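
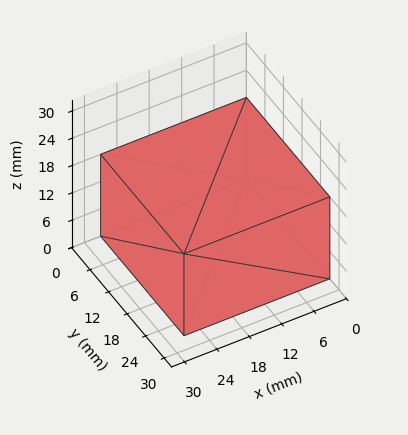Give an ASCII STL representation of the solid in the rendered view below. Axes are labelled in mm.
Reading the render: the shape is a rectangular box, roughly 27 × 27 mm footprint and 18 mm tall (dimensions read to the nearest mm from the axis ticks). For the STL, each face is triangulated and given an outward normal.

solid part
  facet normal 0.0000 0.0000 -1.0000
    outer loop
      vertex 27.00 27.00 0.00
      vertex 27.00 0.00 0.00
      vertex 0.00 0.00 0.00
    endloop
  endfacet
  facet normal 0.0000 0.0000 -1.0000
    outer loop
      vertex 0.00 27.00 0.00
      vertex 27.00 27.00 0.00
      vertex 0.00 0.00 0.00
    endloop
  endfacet
  facet normal 0.0000 0.0000 1.0000
    outer loop
      vertex 0.00 0.00 18.00
      vertex 27.00 0.00 18.00
      vertex 27.00 27.00 18.00
    endloop
  endfacet
  facet normal 0.0000 0.0000 1.0000
    outer loop
      vertex 0.00 0.00 18.00
      vertex 27.00 27.00 18.00
      vertex 0.00 27.00 18.00
    endloop
  endfacet
  facet normal 0.0000 -1.0000 0.0000
    outer loop
      vertex 0.00 0.00 0.00
      vertex 27.00 0.00 0.00
      vertex 27.00 0.00 18.00
    endloop
  endfacet
  facet normal 0.0000 -1.0000 0.0000
    outer loop
      vertex 0.00 0.00 0.00
      vertex 27.00 0.00 18.00
      vertex 0.00 0.00 18.00
    endloop
  endfacet
  facet normal 0.0000 1.0000 0.0000
    outer loop
      vertex 27.00 27.00 18.00
      vertex 27.00 27.00 0.00
      vertex 0.00 27.00 0.00
    endloop
  endfacet
  facet normal 0.0000 1.0000 0.0000
    outer loop
      vertex 0.00 27.00 18.00
      vertex 27.00 27.00 18.00
      vertex 0.00 27.00 0.00
    endloop
  endfacet
  facet normal -1.0000 0.0000 0.0000
    outer loop
      vertex 0.00 27.00 18.00
      vertex 0.00 27.00 0.00
      vertex 0.00 0.00 0.00
    endloop
  endfacet
  facet normal -1.0000 0.0000 0.0000
    outer loop
      vertex 0.00 0.00 18.00
      vertex 0.00 27.00 18.00
      vertex 0.00 0.00 0.00
    endloop
  endfacet
  facet normal 1.0000 0.0000 0.0000
    outer loop
      vertex 27.00 0.00 0.00
      vertex 27.00 27.00 0.00
      vertex 27.00 27.00 18.00
    endloop
  endfacet
  facet normal 1.0000 0.0000 0.0000
    outer loop
      vertex 27.00 0.00 0.00
      vertex 27.00 27.00 18.00
      vertex 27.00 0.00 18.00
    endloop
  endfacet
endsolid part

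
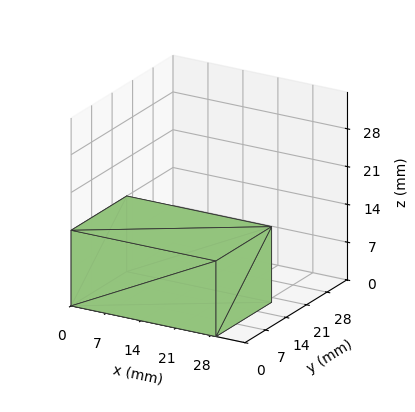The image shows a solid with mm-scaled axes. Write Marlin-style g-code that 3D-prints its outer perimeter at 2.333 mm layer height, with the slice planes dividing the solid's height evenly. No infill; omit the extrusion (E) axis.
Reading the render: the shape is a rectangular box, roughly 29 × 19 mm footprint and 14 mm tall (dimensions read to the nearest mm from the axis ticks). For the g-code, the solid's height is divided into equal slices at the stated Δz and each level perimeter traced with G1 moves after a G0 lift.

; perimeter-only toolpath
G21 ; units = mm
G90 ; absolute positioning
G28 ; home
; layer 1
G0 Z2.333
G0 X0.000 Y0.000
G1 X29.000 Y0.000
G1 X29.000 Y19.000
G1 X0.000 Y19.000
G1 X0.000 Y0.000
; layer 2
G0 Z4.667
G0 X0.000 Y0.000
G1 X29.000 Y0.000
G1 X29.000 Y19.000
G1 X0.000 Y19.000
G1 X0.000 Y0.000
; layer 3
G0 Z7.000
G0 X0.000 Y0.000
G1 X29.000 Y0.000
G1 X29.000 Y19.000
G1 X0.000 Y19.000
G1 X0.000 Y0.000
; layer 4
G0 Z9.333
G0 X0.000 Y0.000
G1 X29.000 Y0.000
G1 X29.000 Y19.000
G1 X0.000 Y19.000
G1 X0.000 Y0.000
; layer 5
G0 Z11.667
G0 X0.000 Y0.000
G1 X29.000 Y0.000
G1 X29.000 Y19.000
G1 X0.000 Y19.000
G1 X0.000 Y0.000
; layer 6
G0 Z14.000
G0 X0.000 Y0.000
G1 X29.000 Y0.000
G1 X29.000 Y19.000
G1 X0.000 Y19.000
G1 X0.000 Y0.000
M2 ; end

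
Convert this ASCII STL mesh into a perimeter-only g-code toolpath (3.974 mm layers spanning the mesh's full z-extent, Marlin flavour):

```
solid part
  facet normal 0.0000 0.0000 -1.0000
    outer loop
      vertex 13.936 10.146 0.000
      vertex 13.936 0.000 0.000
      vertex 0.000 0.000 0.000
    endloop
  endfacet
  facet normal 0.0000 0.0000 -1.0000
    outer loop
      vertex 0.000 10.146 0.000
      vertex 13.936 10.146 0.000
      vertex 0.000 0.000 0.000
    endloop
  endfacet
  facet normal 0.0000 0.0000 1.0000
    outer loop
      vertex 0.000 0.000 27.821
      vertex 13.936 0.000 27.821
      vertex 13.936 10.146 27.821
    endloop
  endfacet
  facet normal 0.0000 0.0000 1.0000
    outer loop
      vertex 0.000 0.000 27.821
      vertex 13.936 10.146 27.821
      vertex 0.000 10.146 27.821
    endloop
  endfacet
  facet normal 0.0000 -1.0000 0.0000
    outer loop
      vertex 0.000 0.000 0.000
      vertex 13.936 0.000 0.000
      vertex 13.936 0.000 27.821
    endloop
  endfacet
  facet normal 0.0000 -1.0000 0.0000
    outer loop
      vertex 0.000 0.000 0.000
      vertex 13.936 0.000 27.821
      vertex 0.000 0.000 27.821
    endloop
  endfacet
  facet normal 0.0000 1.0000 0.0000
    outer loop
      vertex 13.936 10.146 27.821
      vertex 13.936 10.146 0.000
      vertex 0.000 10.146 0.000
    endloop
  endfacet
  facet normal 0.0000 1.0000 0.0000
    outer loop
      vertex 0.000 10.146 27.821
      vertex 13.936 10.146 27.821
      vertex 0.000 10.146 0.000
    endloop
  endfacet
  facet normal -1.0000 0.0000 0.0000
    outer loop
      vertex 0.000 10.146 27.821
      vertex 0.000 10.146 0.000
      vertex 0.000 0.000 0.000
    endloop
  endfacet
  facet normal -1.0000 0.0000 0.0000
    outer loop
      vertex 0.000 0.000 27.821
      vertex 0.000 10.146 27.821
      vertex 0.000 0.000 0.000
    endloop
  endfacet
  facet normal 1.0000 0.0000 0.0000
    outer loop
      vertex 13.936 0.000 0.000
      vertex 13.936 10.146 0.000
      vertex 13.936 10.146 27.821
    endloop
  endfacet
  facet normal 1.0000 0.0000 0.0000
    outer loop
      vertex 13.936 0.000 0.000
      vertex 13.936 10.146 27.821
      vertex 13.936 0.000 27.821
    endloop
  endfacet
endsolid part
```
; perimeter-only toolpath
G21 ; units = mm
G90 ; absolute positioning
G28 ; home
; layer 1
G0 Z3.974
G0 X0.000 Y0.000
G1 X13.936 Y0.000
G1 X13.936 Y10.146
G1 X0.000 Y10.146
G1 X0.000 Y0.000
; layer 2
G0 Z7.949
G0 X0.000 Y0.000
G1 X13.936 Y0.000
G1 X13.936 Y10.146
G1 X0.000 Y10.146
G1 X0.000 Y0.000
; layer 3
G0 Z11.923
G0 X0.000 Y0.000
G1 X13.936 Y0.000
G1 X13.936 Y10.146
G1 X0.000 Y10.146
G1 X0.000 Y0.000
; layer 4
G0 Z15.898
G0 X0.000 Y0.000
G1 X13.936 Y0.000
G1 X13.936 Y10.146
G1 X0.000 Y10.146
G1 X0.000 Y0.000
; layer 5
G0 Z19.872
G0 X0.000 Y0.000
G1 X13.936 Y0.000
G1 X13.936 Y10.146
G1 X0.000 Y10.146
G1 X0.000 Y0.000
; layer 6
G0 Z23.847
G0 X0.000 Y0.000
G1 X13.936 Y0.000
G1 X13.936 Y10.146
G1 X0.000 Y10.146
G1 X0.000 Y0.000
; layer 7
G0 Z27.821
G0 X0.000 Y0.000
G1 X13.936 Y0.000
G1 X13.936 Y10.146
G1 X0.000 Y10.146
G1 X0.000 Y0.000
M2 ; end

The solid is a rectangular box, roughly 13.9 × 10.1 mm footprint and 27.8 mm tall. Slicing at Δz = 3.974 mm — 7 equal slices spanning the solid's height, so layer i sits at z = i·h/7 — gives 7 non-empty perimeters. Each is a 4-segment closed polygon; G0 lifts to the layer z and rapids to the start vertex, then G1 traces the edges.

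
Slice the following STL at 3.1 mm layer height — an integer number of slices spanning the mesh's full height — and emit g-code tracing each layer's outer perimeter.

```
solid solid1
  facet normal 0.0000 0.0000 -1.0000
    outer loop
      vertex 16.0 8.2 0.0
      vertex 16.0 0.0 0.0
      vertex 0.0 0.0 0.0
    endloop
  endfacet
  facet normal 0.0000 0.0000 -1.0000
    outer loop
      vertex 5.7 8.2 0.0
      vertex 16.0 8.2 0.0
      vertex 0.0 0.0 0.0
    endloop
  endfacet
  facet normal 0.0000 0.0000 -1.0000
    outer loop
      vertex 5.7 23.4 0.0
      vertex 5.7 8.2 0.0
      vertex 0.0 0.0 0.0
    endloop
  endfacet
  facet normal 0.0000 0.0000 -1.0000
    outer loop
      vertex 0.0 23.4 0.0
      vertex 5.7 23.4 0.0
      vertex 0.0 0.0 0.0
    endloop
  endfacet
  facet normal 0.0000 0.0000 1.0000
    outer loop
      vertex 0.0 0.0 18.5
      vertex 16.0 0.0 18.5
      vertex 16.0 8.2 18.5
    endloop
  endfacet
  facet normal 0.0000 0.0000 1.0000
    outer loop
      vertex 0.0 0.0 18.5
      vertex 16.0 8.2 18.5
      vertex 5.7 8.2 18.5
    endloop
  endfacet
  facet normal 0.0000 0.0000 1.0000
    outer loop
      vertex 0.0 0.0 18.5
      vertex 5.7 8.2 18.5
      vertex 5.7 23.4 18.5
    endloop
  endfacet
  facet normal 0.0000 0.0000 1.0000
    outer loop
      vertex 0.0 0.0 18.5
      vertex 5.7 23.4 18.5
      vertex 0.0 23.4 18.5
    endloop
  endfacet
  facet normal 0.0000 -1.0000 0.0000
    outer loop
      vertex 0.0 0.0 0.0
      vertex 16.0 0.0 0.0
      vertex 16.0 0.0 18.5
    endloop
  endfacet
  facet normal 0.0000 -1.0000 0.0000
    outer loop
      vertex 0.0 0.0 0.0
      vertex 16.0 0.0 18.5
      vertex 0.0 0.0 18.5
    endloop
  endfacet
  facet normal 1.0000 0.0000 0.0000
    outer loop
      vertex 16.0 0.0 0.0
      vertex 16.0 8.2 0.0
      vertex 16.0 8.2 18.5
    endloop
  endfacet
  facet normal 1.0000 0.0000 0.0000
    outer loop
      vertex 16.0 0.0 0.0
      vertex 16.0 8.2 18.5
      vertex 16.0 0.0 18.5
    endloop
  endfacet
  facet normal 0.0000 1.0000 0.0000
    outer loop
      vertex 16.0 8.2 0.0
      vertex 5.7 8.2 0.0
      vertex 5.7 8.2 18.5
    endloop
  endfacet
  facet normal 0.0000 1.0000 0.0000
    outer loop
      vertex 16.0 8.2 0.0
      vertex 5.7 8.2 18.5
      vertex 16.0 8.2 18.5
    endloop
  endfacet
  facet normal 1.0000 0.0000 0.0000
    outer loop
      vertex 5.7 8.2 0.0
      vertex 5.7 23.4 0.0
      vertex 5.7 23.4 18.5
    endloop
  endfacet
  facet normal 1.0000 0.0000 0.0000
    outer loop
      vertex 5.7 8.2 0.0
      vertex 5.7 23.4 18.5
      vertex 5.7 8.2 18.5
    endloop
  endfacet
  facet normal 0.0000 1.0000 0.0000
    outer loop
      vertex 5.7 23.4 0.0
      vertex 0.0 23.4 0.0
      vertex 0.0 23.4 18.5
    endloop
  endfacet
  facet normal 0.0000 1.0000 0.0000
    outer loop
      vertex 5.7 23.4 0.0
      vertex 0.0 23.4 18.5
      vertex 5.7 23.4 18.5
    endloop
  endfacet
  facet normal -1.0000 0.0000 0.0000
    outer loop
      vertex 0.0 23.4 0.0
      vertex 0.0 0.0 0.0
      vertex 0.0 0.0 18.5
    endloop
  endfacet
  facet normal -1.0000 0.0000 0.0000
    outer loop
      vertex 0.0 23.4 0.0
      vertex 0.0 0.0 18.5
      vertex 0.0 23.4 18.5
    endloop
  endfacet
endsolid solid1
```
; perimeter-only toolpath
G21 ; units = mm
G90 ; absolute positioning
G28 ; home
; layer 1
G0 Z3.1
G0 X0.0 Y0.0
G1 X16.0 Y0.0
G1 X16.0 Y8.2
G1 X5.7 Y8.2
G1 X5.7 Y23.4
G1 X0.0 Y23.4
G1 X0.0 Y0.0
; layer 2
G0 Z6.2
G0 X0.0 Y0.0
G1 X16.0 Y0.0
G1 X16.0 Y8.2
G1 X5.7 Y8.2
G1 X5.7 Y23.4
G1 X0.0 Y23.4
G1 X0.0 Y0.0
; layer 3
G0 Z9.2
G0 X0.0 Y0.0
G1 X16.0 Y0.0
G1 X16.0 Y8.2
G1 X5.7 Y8.2
G1 X5.7 Y23.4
G1 X0.0 Y23.4
G1 X0.0 Y0.0
; layer 4
G0 Z12.3
G0 X0.0 Y0.0
G1 X16.0 Y0.0
G1 X16.0 Y8.2
G1 X5.7 Y8.2
G1 X5.7 Y23.4
G1 X0.0 Y23.4
G1 X0.0 Y0.0
; layer 5
G0 Z15.4
G0 X0.0 Y0.0
G1 X16.0 Y0.0
G1 X16.0 Y8.2
G1 X5.7 Y8.2
G1 X5.7 Y23.4
G1 X0.0 Y23.4
G1 X0.0 Y0.0
; layer 6
G0 Z18.5
G0 X0.0 Y0.0
G1 X16.0 Y0.0
G1 X16.0 Y8.2
G1 X5.7 Y8.2
G1 X5.7 Y23.4
G1 X0.0 Y23.4
G1 X0.0 Y0.0
M2 ; end

The solid is an L-shaped prism: outer 16 × 23.4 mm, arm thicknesses ≈ 8.2 mm (horizontal) and 5.7 mm (vertical), extruded 18.5 mm in z. Slicing at Δz = 3.1 mm — 6 equal slices spanning the solid's height, so layer i sits at z = i·h/6 — gives 6 non-empty perimeters. Each is a 6-segment closed polygon; G0 lifts to the layer z and rapids to the start vertex, then G1 traces the edges.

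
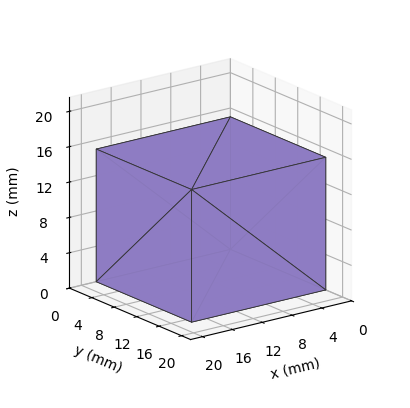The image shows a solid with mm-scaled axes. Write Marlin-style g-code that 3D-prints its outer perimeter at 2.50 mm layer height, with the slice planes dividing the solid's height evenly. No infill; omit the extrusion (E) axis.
Reading the render: the shape is a rectangular box, roughly 18 × 17 mm footprint and 15 mm tall (dimensions read to the nearest mm from the axis ticks). For the g-code, the solid's height is divided into equal slices at the stated Δz and each level perimeter traced with G1 moves after a G0 lift.

; perimeter-only toolpath
G21 ; units = mm
G90 ; absolute positioning
G28 ; home
; layer 1
G0 Z2.50
G0 X0.00 Y0.00
G1 X18.00 Y0.00
G1 X18.00 Y17.00
G1 X0.00 Y17.00
G1 X0.00 Y0.00
; layer 2
G0 Z5.00
G0 X0.00 Y0.00
G1 X18.00 Y0.00
G1 X18.00 Y17.00
G1 X0.00 Y17.00
G1 X0.00 Y0.00
; layer 3
G0 Z7.50
G0 X0.00 Y0.00
G1 X18.00 Y0.00
G1 X18.00 Y17.00
G1 X0.00 Y17.00
G1 X0.00 Y0.00
; layer 4
G0 Z10.00
G0 X0.00 Y0.00
G1 X18.00 Y0.00
G1 X18.00 Y17.00
G1 X0.00 Y17.00
G1 X0.00 Y0.00
; layer 5
G0 Z12.50
G0 X0.00 Y0.00
G1 X18.00 Y0.00
G1 X18.00 Y17.00
G1 X0.00 Y17.00
G1 X0.00 Y0.00
; layer 6
G0 Z15.00
G0 X0.00 Y0.00
G1 X18.00 Y0.00
G1 X18.00 Y17.00
G1 X0.00 Y17.00
G1 X0.00 Y0.00
M2 ; end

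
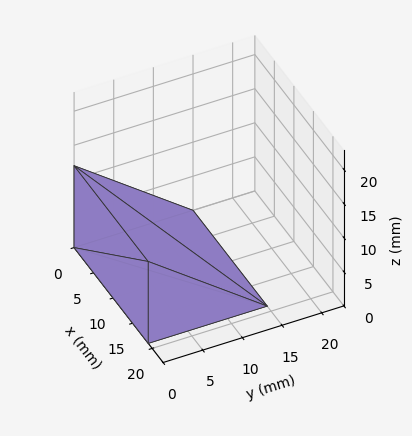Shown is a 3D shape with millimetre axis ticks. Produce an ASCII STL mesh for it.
Reading the render: the shape is a wedge (ramp): 19 × 15 mm base, rising to 12 mm along the y=0 edge and sloping linearly to z=0 at y=15 (dimensions read to the nearest mm from the axis ticks). For the STL, each face is triangulated and given an outward normal.

solid part
  facet normal 0.0000 0.0000 -1.0000
    outer loop
      vertex 19.000 15.000 0.000
      vertex 19.000 0.000 0.000
      vertex 0.000 0.000 0.000
    endloop
  endfacet
  facet normal 0.0000 0.0000 -1.0000
    outer loop
      vertex 0.000 15.000 0.000
      vertex 19.000 15.000 0.000
      vertex 0.000 0.000 0.000
    endloop
  endfacet
  facet normal 0.0000 -1.0000 0.0000
    outer loop
      vertex 0.000 0.000 0.000
      vertex 19.000 0.000 0.000
      vertex 19.000 0.000 12.000
    endloop
  endfacet
  facet normal 0.0000 -1.0000 0.0000
    outer loop
      vertex 0.000 0.000 0.000
      vertex 19.000 0.000 12.000
      vertex 0.000 0.000 12.000
    endloop
  endfacet
  facet normal 0.0000 0.6247 0.7809
    outer loop
      vertex 0.000 0.000 12.000
      vertex 19.000 0.000 12.000
      vertex 19.000 15.000 0.000
    endloop
  endfacet
  facet normal 0.0000 0.6247 0.7809
    outer loop
      vertex 0.000 0.000 12.000
      vertex 19.000 15.000 0.000
      vertex 0.000 15.000 0.000
    endloop
  endfacet
  facet normal -1.0000 0.0000 0.0000
    outer loop
      vertex 0.000 0.000 12.000
      vertex 0.000 15.000 0.000
      vertex 0.000 0.000 0.000
    endloop
  endfacet
  facet normal 1.0000 0.0000 0.0000
    outer loop
      vertex 19.000 0.000 0.000
      vertex 19.000 15.000 0.000
      vertex 19.000 0.000 12.000
    endloop
  endfacet
endsolid part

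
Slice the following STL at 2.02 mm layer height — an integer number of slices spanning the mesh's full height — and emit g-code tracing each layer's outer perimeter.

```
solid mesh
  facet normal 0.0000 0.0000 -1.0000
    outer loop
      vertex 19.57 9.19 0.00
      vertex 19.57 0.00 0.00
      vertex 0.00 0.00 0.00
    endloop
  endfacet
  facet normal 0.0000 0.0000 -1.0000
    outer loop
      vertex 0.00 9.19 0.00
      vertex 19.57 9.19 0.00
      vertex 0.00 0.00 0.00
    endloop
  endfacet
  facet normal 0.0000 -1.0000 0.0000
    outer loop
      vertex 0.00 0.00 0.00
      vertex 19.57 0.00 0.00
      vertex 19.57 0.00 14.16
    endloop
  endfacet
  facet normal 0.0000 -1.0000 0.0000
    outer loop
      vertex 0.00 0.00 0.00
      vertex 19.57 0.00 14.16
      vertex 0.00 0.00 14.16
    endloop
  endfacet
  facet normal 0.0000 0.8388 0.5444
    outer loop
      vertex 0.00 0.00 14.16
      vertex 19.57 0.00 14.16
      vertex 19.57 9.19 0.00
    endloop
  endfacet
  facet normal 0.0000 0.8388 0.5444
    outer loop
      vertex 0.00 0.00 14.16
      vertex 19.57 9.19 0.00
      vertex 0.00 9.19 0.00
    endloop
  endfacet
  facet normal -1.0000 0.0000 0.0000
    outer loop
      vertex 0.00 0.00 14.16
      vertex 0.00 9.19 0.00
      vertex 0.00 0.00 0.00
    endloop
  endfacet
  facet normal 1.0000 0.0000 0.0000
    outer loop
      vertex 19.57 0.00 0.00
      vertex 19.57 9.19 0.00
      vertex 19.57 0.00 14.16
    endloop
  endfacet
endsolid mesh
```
; perimeter-only toolpath
G21 ; units = mm
G90 ; absolute positioning
G28 ; home
; layer 1
G0 Z2.02
G0 X0.00 Y0.00
G1 X19.57 Y0.00
G1 X19.57 Y7.88
G1 X0.00 Y7.88
G1 X0.00 Y0.00
; layer 2
G0 Z4.05
G0 X0.00 Y0.00
G1 X19.57 Y0.00
G1 X19.57 Y6.56
G1 X0.00 Y6.56
G1 X0.00 Y0.00
; layer 3
G0 Z6.07
G0 X0.00 Y0.00
G1 X19.57 Y0.00
G1 X19.57 Y5.25
G1 X0.00 Y5.25
G1 X0.00 Y0.00
; layer 4
G0 Z8.09
G0 X0.00 Y0.00
G1 X19.57 Y0.00
G1 X19.57 Y3.94
G1 X0.00 Y3.94
G1 X0.00 Y0.00
; layer 5
G0 Z10.11
G0 X0.00 Y0.00
G1 X19.57 Y0.00
G1 X19.57 Y2.63
G1 X0.00 Y2.63
G1 X0.00 Y0.00
; layer 6
G0 Z12.14
G0 X0.00 Y0.00
G1 X19.57 Y0.00
G1 X19.57 Y1.31
G1 X0.00 Y1.31
G1 X0.00 Y0.00
M2 ; end

The solid is a wedge (ramp): 19.6 × 9.19 mm base, rising to 14.2 mm along the y=0 edge and sloping linearly to z=0 at y=9.19. Slicing at Δz = 2.02 mm — 7 equal slices spanning the solid's height, so layer i sits at z = i·h/7 — gives 6 non-empty perimeters. Each is a 4-segment closed polygon; G0 lifts to the layer z and rapids to the start vertex, then G1 traces the edges. The cross-section shrinks linearly with z (the slice at the apex is degenerate and omitted).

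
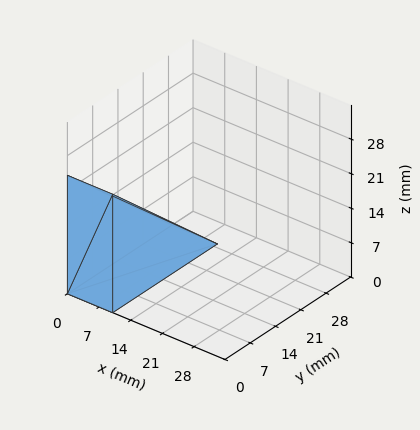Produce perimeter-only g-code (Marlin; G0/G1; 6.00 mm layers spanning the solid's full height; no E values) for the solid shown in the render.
Reading the render: the shape is a wedge (ramp): 10 × 29 mm base, rising to 24 mm along the y=0 edge and sloping linearly to z=0 at y=29 (dimensions read to the nearest mm from the axis ticks). For the g-code, the solid's height is divided into equal slices at the stated Δz and each level perimeter traced with G1 moves after a G0 lift.

; perimeter-only toolpath
G21 ; units = mm
G90 ; absolute positioning
G28 ; home
; layer 1
G0 Z6.00
G0 X0.00 Y0.00
G1 X10.00 Y0.00
G1 X10.00 Y21.75
G1 X0.00 Y21.75
G1 X0.00 Y0.00
; layer 2
G0 Z12.00
G0 X0.00 Y0.00
G1 X10.00 Y0.00
G1 X10.00 Y14.50
G1 X0.00 Y14.50
G1 X0.00 Y0.00
; layer 3
G0 Z18.00
G0 X0.00 Y0.00
G1 X10.00 Y0.00
G1 X10.00 Y7.25
G1 X0.00 Y7.25
G1 X0.00 Y0.00
M2 ; end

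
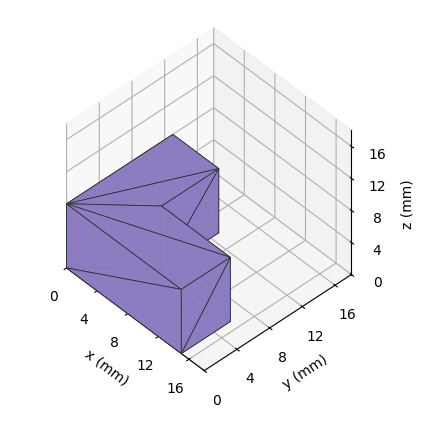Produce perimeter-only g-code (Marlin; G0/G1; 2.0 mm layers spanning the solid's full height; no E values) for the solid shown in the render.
Reading the render: the shape is an L-shaped prism: outer 15 × 13 mm, arm thicknesses ≈ 6 mm (horizontal) and 6 mm (vertical), extruded 8 mm in z (dimensions read to the nearest mm from the axis ticks). For the g-code, the solid's height is divided into equal slices at the stated Δz and each level perimeter traced with G1 moves after a G0 lift.

; perimeter-only toolpath
G21 ; units = mm
G90 ; absolute positioning
G28 ; home
; layer 1
G0 Z2.0
G0 X0.0 Y0.0
G1 X15.0 Y0.0
G1 X15.0 Y6.0
G1 X6.0 Y6.0
G1 X6.0 Y13.0
G1 X0.0 Y13.0
G1 X0.0 Y0.0
; layer 2
G0 Z4.0
G0 X0.0 Y0.0
G1 X15.0 Y0.0
G1 X15.0 Y6.0
G1 X6.0 Y6.0
G1 X6.0 Y13.0
G1 X0.0 Y13.0
G1 X0.0 Y0.0
; layer 3
G0 Z6.0
G0 X0.0 Y0.0
G1 X15.0 Y0.0
G1 X15.0 Y6.0
G1 X6.0 Y6.0
G1 X6.0 Y13.0
G1 X0.0 Y13.0
G1 X0.0 Y0.0
; layer 4
G0 Z8.0
G0 X0.0 Y0.0
G1 X15.0 Y0.0
G1 X15.0 Y6.0
G1 X6.0 Y6.0
G1 X6.0 Y13.0
G1 X0.0 Y13.0
G1 X0.0 Y0.0
M2 ; end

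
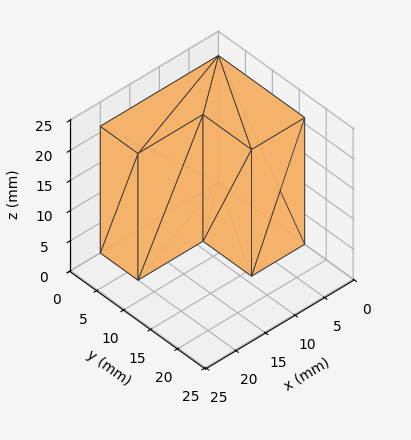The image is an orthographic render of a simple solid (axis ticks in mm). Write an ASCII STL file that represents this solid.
Reading the render: the shape is an L-shaped prism: outer 20 × 16 mm, arm thicknesses ≈ 7 mm (horizontal) and 9 mm (vertical), extruded 21 mm in z (dimensions read to the nearest mm from the axis ticks). For the STL, each face is triangulated and given an outward normal.

solid part
  facet normal 0.0000 0.0000 -1.0000
    outer loop
      vertex 20.000 7.000 0.000
      vertex 20.000 0.000 0.000
      vertex 0.000 0.000 0.000
    endloop
  endfacet
  facet normal 0.0000 0.0000 -1.0000
    outer loop
      vertex 9.000 7.000 0.000
      vertex 20.000 7.000 0.000
      vertex 0.000 0.000 0.000
    endloop
  endfacet
  facet normal 0.0000 0.0000 -1.0000
    outer loop
      vertex 9.000 16.000 0.000
      vertex 9.000 7.000 0.000
      vertex 0.000 0.000 0.000
    endloop
  endfacet
  facet normal 0.0000 0.0000 -1.0000
    outer loop
      vertex 0.000 16.000 0.000
      vertex 9.000 16.000 0.000
      vertex 0.000 0.000 0.000
    endloop
  endfacet
  facet normal 0.0000 0.0000 1.0000
    outer loop
      vertex 0.000 0.000 21.000
      vertex 20.000 0.000 21.000
      vertex 20.000 7.000 21.000
    endloop
  endfacet
  facet normal 0.0000 0.0000 1.0000
    outer loop
      vertex 0.000 0.000 21.000
      vertex 20.000 7.000 21.000
      vertex 9.000 7.000 21.000
    endloop
  endfacet
  facet normal 0.0000 0.0000 1.0000
    outer loop
      vertex 0.000 0.000 21.000
      vertex 9.000 7.000 21.000
      vertex 9.000 16.000 21.000
    endloop
  endfacet
  facet normal 0.0000 0.0000 1.0000
    outer loop
      vertex 0.000 0.000 21.000
      vertex 9.000 16.000 21.000
      vertex 0.000 16.000 21.000
    endloop
  endfacet
  facet normal 0.0000 -1.0000 0.0000
    outer loop
      vertex 0.000 0.000 0.000
      vertex 20.000 0.000 0.000
      vertex 20.000 0.000 21.000
    endloop
  endfacet
  facet normal 0.0000 -1.0000 0.0000
    outer loop
      vertex 0.000 0.000 0.000
      vertex 20.000 0.000 21.000
      vertex 0.000 0.000 21.000
    endloop
  endfacet
  facet normal 1.0000 0.0000 0.0000
    outer loop
      vertex 20.000 0.000 0.000
      vertex 20.000 7.000 0.000
      vertex 20.000 7.000 21.000
    endloop
  endfacet
  facet normal 1.0000 0.0000 0.0000
    outer loop
      vertex 20.000 0.000 0.000
      vertex 20.000 7.000 21.000
      vertex 20.000 0.000 21.000
    endloop
  endfacet
  facet normal 0.0000 1.0000 0.0000
    outer loop
      vertex 20.000 7.000 0.000
      vertex 9.000 7.000 0.000
      vertex 9.000 7.000 21.000
    endloop
  endfacet
  facet normal 0.0000 1.0000 0.0000
    outer loop
      vertex 20.000 7.000 0.000
      vertex 9.000 7.000 21.000
      vertex 20.000 7.000 21.000
    endloop
  endfacet
  facet normal 1.0000 0.0000 0.0000
    outer loop
      vertex 9.000 7.000 0.000
      vertex 9.000 16.000 0.000
      vertex 9.000 16.000 21.000
    endloop
  endfacet
  facet normal 1.0000 0.0000 0.0000
    outer loop
      vertex 9.000 7.000 0.000
      vertex 9.000 16.000 21.000
      vertex 9.000 7.000 21.000
    endloop
  endfacet
  facet normal 0.0000 1.0000 0.0000
    outer loop
      vertex 9.000 16.000 0.000
      vertex 0.000 16.000 0.000
      vertex 0.000 16.000 21.000
    endloop
  endfacet
  facet normal 0.0000 1.0000 0.0000
    outer loop
      vertex 9.000 16.000 0.000
      vertex 0.000 16.000 21.000
      vertex 9.000 16.000 21.000
    endloop
  endfacet
  facet normal -1.0000 0.0000 0.0000
    outer loop
      vertex 0.000 16.000 0.000
      vertex 0.000 0.000 0.000
      vertex 0.000 0.000 21.000
    endloop
  endfacet
  facet normal -1.0000 0.0000 0.0000
    outer loop
      vertex 0.000 16.000 0.000
      vertex 0.000 0.000 21.000
      vertex 0.000 16.000 21.000
    endloop
  endfacet
endsolid part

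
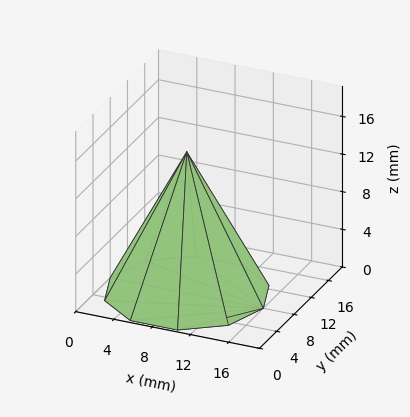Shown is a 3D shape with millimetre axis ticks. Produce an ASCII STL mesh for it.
Reading the render: the shape is a regular 10-sided pyramid, base circumscribed radius ≈ 8 mm, apex at z ≈ 15 mm (dimensions read to the nearest mm from the axis ticks). For the STL, each face is triangulated and given an outward normal.

solid part
  facet normal 0.0000 0.0000 -1.0000
    outer loop
      vertex 10.47 15.61 0.00
      vertex 14.47 12.70 0.00
      vertex 16.00 8.00 0.00
    endloop
  endfacet
  facet normal 0.0000 0.0000 -1.0000
    outer loop
      vertex 5.53 15.61 0.00
      vertex 10.47 15.61 0.00
      vertex 16.00 8.00 0.00
    endloop
  endfacet
  facet normal 0.0000 0.0000 -1.0000
    outer loop
      vertex 1.53 12.70 0.00
      vertex 5.53 15.61 0.00
      vertex 16.00 8.00 0.00
    endloop
  endfacet
  facet normal 0.0000 0.0000 -1.0000
    outer loop
      vertex 0.00 8.00 0.00
      vertex 1.53 12.70 0.00
      vertex 16.00 8.00 0.00
    endloop
  endfacet
  facet normal 0.0000 0.0000 -1.0000
    outer loop
      vertex 1.53 3.30 0.00
      vertex 0.00 8.00 0.00
      vertex 16.00 8.00 0.00
    endloop
  endfacet
  facet normal 0.0000 0.0000 -1.0000
    outer loop
      vertex 5.53 0.39 0.00
      vertex 1.53 3.30 0.00
      vertex 16.00 8.00 0.00
    endloop
  endfacet
  facet normal 0.0000 0.0000 -1.0000
    outer loop
      vertex 10.47 0.39 0.00
      vertex 5.53 0.39 0.00
      vertex 16.00 8.00 0.00
    endloop
  endfacet
  facet normal 0.0000 0.0000 -1.0000
    outer loop
      vertex 14.47 3.30 0.00
      vertex 10.47 0.39 0.00
      vertex 16.00 8.00 0.00
    endloop
  endfacet
  facet normal 0.8481 0.2761 0.4523
    outer loop
      vertex 16.00 8.00 0.00
      vertex 14.47 12.70 0.00
      vertex 8.00 8.00 15.00
    endloop
  endfacet
  facet normal 0.5247 0.7212 0.4523
    outer loop
      vertex 14.47 12.70 0.00
      vertex 10.47 15.61 0.00
      vertex 8.00 8.00 15.00
    endloop
  endfacet
  facet normal 0.0000 0.8918 0.4524
    outer loop
      vertex 10.47 15.61 0.00
      vertex 5.53 15.61 0.00
      vertex 8.00 8.00 15.00
    endloop
  endfacet
  facet normal -0.5247 0.7212 0.4523
    outer loop
      vertex 5.53 15.61 0.00
      vertex 1.53 12.70 0.00
      vertex 8.00 8.00 15.00
    endloop
  endfacet
  facet normal -0.8481 0.2761 0.4523
    outer loop
      vertex 1.53 12.70 0.00
      vertex 0.00 8.00 0.00
      vertex 8.00 8.00 15.00
    endloop
  endfacet
  facet normal -0.8481 -0.2761 0.4523
    outer loop
      vertex 0.00 8.00 0.00
      vertex 1.53 3.30 0.00
      vertex 8.00 8.00 15.00
    endloop
  endfacet
  facet normal -0.5247 -0.7212 0.4523
    outer loop
      vertex 1.53 3.30 0.00
      vertex 5.53 0.39 0.00
      vertex 8.00 8.00 15.00
    endloop
  endfacet
  facet normal 0.0000 -0.8918 0.4524
    outer loop
      vertex 5.53 0.39 0.00
      vertex 10.47 0.39 0.00
      vertex 8.00 8.00 15.00
    endloop
  endfacet
  facet normal 0.5247 -0.7212 0.4523
    outer loop
      vertex 10.47 0.39 0.00
      vertex 14.47 3.30 0.00
      vertex 8.00 8.00 15.00
    endloop
  endfacet
  facet normal 0.8481 -0.2761 0.4523
    outer loop
      vertex 14.47 3.30 0.00
      vertex 16.00 8.00 0.00
      vertex 8.00 8.00 15.00
    endloop
  endfacet
endsolid part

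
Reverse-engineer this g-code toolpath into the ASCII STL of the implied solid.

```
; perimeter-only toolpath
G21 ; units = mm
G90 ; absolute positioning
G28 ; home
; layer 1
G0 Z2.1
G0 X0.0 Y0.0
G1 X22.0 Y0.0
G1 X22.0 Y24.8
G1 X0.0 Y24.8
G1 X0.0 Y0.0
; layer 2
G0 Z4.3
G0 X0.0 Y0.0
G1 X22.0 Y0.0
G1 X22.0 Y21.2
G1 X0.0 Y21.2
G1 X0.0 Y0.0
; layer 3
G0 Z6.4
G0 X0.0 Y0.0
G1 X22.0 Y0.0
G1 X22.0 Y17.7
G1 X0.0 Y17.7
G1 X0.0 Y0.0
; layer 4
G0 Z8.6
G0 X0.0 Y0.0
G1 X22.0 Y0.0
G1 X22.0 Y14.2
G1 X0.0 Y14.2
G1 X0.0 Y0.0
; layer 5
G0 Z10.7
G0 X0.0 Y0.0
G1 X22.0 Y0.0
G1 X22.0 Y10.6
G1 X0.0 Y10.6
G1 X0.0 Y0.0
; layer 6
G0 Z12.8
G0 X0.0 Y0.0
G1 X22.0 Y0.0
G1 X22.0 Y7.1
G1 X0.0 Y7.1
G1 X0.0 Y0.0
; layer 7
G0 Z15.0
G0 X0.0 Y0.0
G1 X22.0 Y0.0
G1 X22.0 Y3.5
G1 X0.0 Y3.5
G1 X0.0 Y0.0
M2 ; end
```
solid part
  facet normal 0.0000 0.0000 -1.0000
    outer loop
      vertex 22.0 28.3 0.0
      vertex 22.0 0.0 0.0
      vertex 0.0 0.0 0.0
    endloop
  endfacet
  facet normal 0.0000 0.0000 -1.0000
    outer loop
      vertex 0.0 28.3 0.0
      vertex 22.0 28.3 0.0
      vertex 0.0 0.0 0.0
    endloop
  endfacet
  facet normal 0.0000 -1.0000 0.0000
    outer loop
      vertex 0.0 0.0 0.0
      vertex 22.0 0.0 0.0
      vertex 22.0 0.0 17.1
    endloop
  endfacet
  facet normal 0.0000 -1.0000 0.0000
    outer loop
      vertex 0.0 0.0 0.0
      vertex 22.0 0.0 17.1
      vertex 0.0 0.0 17.1
    endloop
  endfacet
  facet normal 0.0000 0.5172 0.8559
    outer loop
      vertex 0.0 0.0 17.1
      vertex 22.0 0.0 17.1
      vertex 22.0 28.3 0.0
    endloop
  endfacet
  facet normal 0.0000 0.5172 0.8559
    outer loop
      vertex 0.0 0.0 17.1
      vertex 22.0 28.3 0.0
      vertex 0.0 28.3 0.0
    endloop
  endfacet
  facet normal -1.0000 0.0000 0.0000
    outer loop
      vertex 0.0 0.0 17.1
      vertex 0.0 28.3 0.0
      vertex 0.0 0.0 0.0
    endloop
  endfacet
  facet normal 1.0000 0.0000 0.0000
    outer loop
      vertex 22.0 0.0 0.0
      vertex 22.0 28.3 0.0
      vertex 22.0 0.0 17.1
    endloop
  endfacet
endsolid part

The G0 Z moves step by Δz≈2.1 mm. The G1 loops shrink linearly with z, so the solid tapers from its base footprint up to z≈17.1. Closing with a flat bottom cap and the tapered top and triangulating gives 8 facets — a wedge (ramp): 22 × 28.3 mm base, rising to 17.1 mm along the y=0 edge and sloping linearly to z=0 at y=28.3.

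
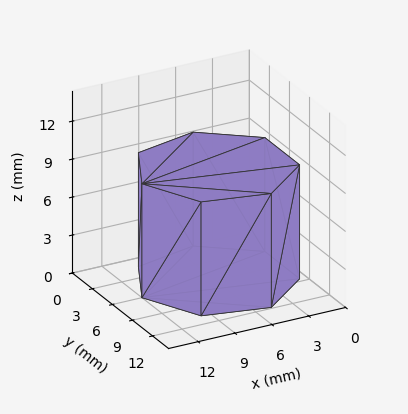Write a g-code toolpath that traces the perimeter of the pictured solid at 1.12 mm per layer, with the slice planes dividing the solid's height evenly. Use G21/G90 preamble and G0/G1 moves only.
Reading the render: the shape is a regular 7-sided prism (a cylinder approximated with 7 flat sides), circumscribed radius ≈ 6 mm, height ≈ 9 mm (dimensions read to the nearest mm from the axis ticks). For the g-code, the solid's height is divided into equal slices at the stated Δz and each level perimeter traced with G1 moves after a G0 lift.

; perimeter-only toolpath
G21 ; units = mm
G90 ; absolute positioning
G28 ; home
; layer 1
G0 Z1.12
G0 X12.00 Y6.00
G1 X9.74 Y10.69
G1 X4.66 Y11.85
G1 X0.59 Y8.60
G1 X0.59 Y3.40
G1 X4.66 Y0.15
G1 X9.74 Y1.31
G1 X12.00 Y6.00
; layer 2
G0 Z2.25
G0 X12.00 Y6.00
G1 X9.74 Y10.69
G1 X4.66 Y11.85
G1 X0.59 Y8.60
G1 X0.59 Y3.40
G1 X4.66 Y0.15
G1 X9.74 Y1.31
G1 X12.00 Y6.00
; layer 3
G0 Z3.38
G0 X12.00 Y6.00
G1 X9.74 Y10.69
G1 X4.66 Y11.85
G1 X0.59 Y8.60
G1 X0.59 Y3.40
G1 X4.66 Y0.15
G1 X9.74 Y1.31
G1 X12.00 Y6.00
; layer 4
G0 Z4.50
G0 X12.00 Y6.00
G1 X9.74 Y10.69
G1 X4.66 Y11.85
G1 X0.59 Y8.60
G1 X0.59 Y3.40
G1 X4.66 Y0.15
G1 X9.74 Y1.31
G1 X12.00 Y6.00
; layer 5
G0 Z5.62
G0 X12.00 Y6.00
G1 X9.74 Y10.69
G1 X4.66 Y11.85
G1 X0.59 Y8.60
G1 X0.59 Y3.40
G1 X4.66 Y0.15
G1 X9.74 Y1.31
G1 X12.00 Y6.00
; layer 6
G0 Z6.75
G0 X12.00 Y6.00
G1 X9.74 Y10.69
G1 X4.66 Y11.85
G1 X0.59 Y8.60
G1 X0.59 Y3.40
G1 X4.66 Y0.15
G1 X9.74 Y1.31
G1 X12.00 Y6.00
; layer 7
G0 Z7.88
G0 X12.00 Y6.00
G1 X9.74 Y10.69
G1 X4.66 Y11.85
G1 X0.59 Y8.60
G1 X0.59 Y3.40
G1 X4.66 Y0.15
G1 X9.74 Y1.31
G1 X12.00 Y6.00
; layer 8
G0 Z9.00
G0 X12.00 Y6.00
G1 X9.74 Y10.69
G1 X4.66 Y11.85
G1 X0.59 Y8.60
G1 X0.59 Y3.40
G1 X4.66 Y0.15
G1 X9.74 Y1.31
G1 X12.00 Y6.00
M2 ; end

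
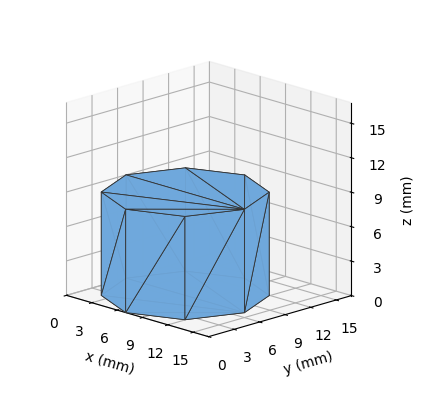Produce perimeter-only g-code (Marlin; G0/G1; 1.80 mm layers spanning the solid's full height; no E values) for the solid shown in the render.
Reading the render: the shape is a regular 8-sided prism (a cylinder approximated with 8 flat sides), circumscribed radius ≈ 7 mm, height ≈ 9 mm (dimensions read to the nearest mm from the axis ticks). For the g-code, the solid's height is divided into equal slices at the stated Δz and each level perimeter traced with G1 moves after a G0 lift.

; perimeter-only toolpath
G21 ; units = mm
G90 ; absolute positioning
G28 ; home
; layer 1
G0 Z1.80
G0 X14.00 Y7.00
G1 X11.95 Y11.95
G1 X7.00 Y14.00
G1 X2.05 Y11.95
G1 X0.00 Y7.00
G1 X2.05 Y2.05
G1 X7.00 Y0.00
G1 X11.95 Y2.05
G1 X14.00 Y7.00
; layer 2
G0 Z3.60
G0 X14.00 Y7.00
G1 X11.95 Y11.95
G1 X7.00 Y14.00
G1 X2.05 Y11.95
G1 X0.00 Y7.00
G1 X2.05 Y2.05
G1 X7.00 Y0.00
G1 X11.95 Y2.05
G1 X14.00 Y7.00
; layer 3
G0 Z5.40
G0 X14.00 Y7.00
G1 X11.95 Y11.95
G1 X7.00 Y14.00
G1 X2.05 Y11.95
G1 X0.00 Y7.00
G1 X2.05 Y2.05
G1 X7.00 Y0.00
G1 X11.95 Y2.05
G1 X14.00 Y7.00
; layer 4
G0 Z7.20
G0 X14.00 Y7.00
G1 X11.95 Y11.95
G1 X7.00 Y14.00
G1 X2.05 Y11.95
G1 X0.00 Y7.00
G1 X2.05 Y2.05
G1 X7.00 Y0.00
G1 X11.95 Y2.05
G1 X14.00 Y7.00
; layer 5
G0 Z9.00
G0 X14.00 Y7.00
G1 X11.95 Y11.95
G1 X7.00 Y14.00
G1 X2.05 Y11.95
G1 X0.00 Y7.00
G1 X2.05 Y2.05
G1 X7.00 Y0.00
G1 X11.95 Y2.05
G1 X14.00 Y7.00
M2 ; end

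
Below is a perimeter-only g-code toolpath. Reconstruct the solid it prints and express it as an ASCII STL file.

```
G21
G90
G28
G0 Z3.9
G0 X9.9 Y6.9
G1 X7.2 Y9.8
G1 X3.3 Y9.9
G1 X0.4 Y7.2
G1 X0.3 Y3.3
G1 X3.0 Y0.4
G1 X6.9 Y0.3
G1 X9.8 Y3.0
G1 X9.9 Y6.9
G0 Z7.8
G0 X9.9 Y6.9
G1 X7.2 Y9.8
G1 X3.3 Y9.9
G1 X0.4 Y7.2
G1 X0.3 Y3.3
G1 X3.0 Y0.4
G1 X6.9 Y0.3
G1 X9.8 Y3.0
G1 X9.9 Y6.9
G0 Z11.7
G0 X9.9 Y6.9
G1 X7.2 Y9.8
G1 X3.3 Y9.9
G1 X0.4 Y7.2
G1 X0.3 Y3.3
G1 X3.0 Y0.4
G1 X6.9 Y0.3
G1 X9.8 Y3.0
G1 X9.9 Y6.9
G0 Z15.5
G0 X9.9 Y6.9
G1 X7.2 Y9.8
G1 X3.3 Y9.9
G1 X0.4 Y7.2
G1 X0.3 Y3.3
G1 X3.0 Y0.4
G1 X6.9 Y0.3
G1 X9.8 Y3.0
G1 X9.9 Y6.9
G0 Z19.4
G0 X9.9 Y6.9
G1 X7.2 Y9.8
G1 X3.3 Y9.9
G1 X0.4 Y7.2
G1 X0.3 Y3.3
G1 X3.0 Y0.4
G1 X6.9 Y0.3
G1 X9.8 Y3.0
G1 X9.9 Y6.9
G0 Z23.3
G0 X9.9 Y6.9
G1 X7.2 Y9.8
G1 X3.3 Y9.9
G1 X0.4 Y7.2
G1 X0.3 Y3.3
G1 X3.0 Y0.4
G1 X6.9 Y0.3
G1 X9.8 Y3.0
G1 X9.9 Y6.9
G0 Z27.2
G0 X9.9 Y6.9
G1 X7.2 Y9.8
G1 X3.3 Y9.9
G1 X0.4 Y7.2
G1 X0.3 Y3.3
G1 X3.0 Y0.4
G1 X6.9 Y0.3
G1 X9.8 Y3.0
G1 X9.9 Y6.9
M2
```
solid part
  facet normal 0.0000 0.0000 -1.0000
    outer loop
      vertex 3.3 9.9 0.0
      vertex 7.2 9.8 0.0
      vertex 9.9 6.9 0.0
    endloop
  endfacet
  facet normal 0.0000 0.0000 -1.0000
    outer loop
      vertex 0.4 7.2 0.0
      vertex 3.3 9.9 0.0
      vertex 9.9 6.9 0.0
    endloop
  endfacet
  facet normal 0.0000 0.0000 -1.0000
    outer loop
      vertex 0.3 3.3 0.0
      vertex 0.4 7.2 0.0
      vertex 9.9 6.9 0.0
    endloop
  endfacet
  facet normal 0.0000 0.0000 -1.0000
    outer loop
      vertex 3.0 0.4 0.0
      vertex 0.3 3.3 0.0
      vertex 9.9 6.9 0.0
    endloop
  endfacet
  facet normal 0.0000 0.0000 -1.0000
    outer loop
      vertex 6.9 0.3 0.0
      vertex 3.0 0.4 0.0
      vertex 9.9 6.9 0.0
    endloop
  endfacet
  facet normal 0.0000 0.0000 -1.0000
    outer loop
      vertex 9.8 3.0 0.0
      vertex 6.9 0.3 0.0
      vertex 9.9 6.9 0.0
    endloop
  endfacet
  facet normal 0.0000 0.0000 1.0000
    outer loop
      vertex 9.9 6.9 27.2
      vertex 7.2 9.8 27.2
      vertex 3.3 9.9 27.2
    endloop
  endfacet
  facet normal 0.0000 0.0000 1.0000
    outer loop
      vertex 9.9 6.9 27.2
      vertex 3.3 9.9 27.2
      vertex 0.4 7.2 27.2
    endloop
  endfacet
  facet normal 0.0000 0.0000 1.0000
    outer loop
      vertex 9.9 6.9 27.2
      vertex 0.4 7.2 27.2
      vertex 0.3 3.3 27.2
    endloop
  endfacet
  facet normal 0.0000 0.0000 1.0000
    outer loop
      vertex 9.9 6.9 27.2
      vertex 0.3 3.3 27.2
      vertex 3.0 0.4 27.2
    endloop
  endfacet
  facet normal 0.0000 0.0000 1.0000
    outer loop
      vertex 9.9 6.9 27.2
      vertex 3.0 0.4 27.2
      vertex 6.9 0.3 27.2
    endloop
  endfacet
  facet normal 0.0000 0.0000 1.0000
    outer loop
      vertex 9.9 6.9 27.2
      vertex 6.9 0.3 27.2
      vertex 9.8 3.0 27.2
    endloop
  endfacet
  facet normal 0.7319 0.6814 0.0000
    outer loop
      vertex 9.9 6.9 0.0
      vertex 7.2 9.8 0.0
      vertex 7.2 9.8 27.2
    endloop
  endfacet
  facet normal 0.7319 0.6814 0.0000
    outer loop
      vertex 9.9 6.9 0.0
      vertex 7.2 9.8 27.2
      vertex 9.9 6.9 27.2
    endloop
  endfacet
  facet normal 0.0256 0.9997 0.0000
    outer loop
      vertex 7.2 9.8 0.0
      vertex 3.3 9.9 0.0
      vertex 3.3 9.9 27.2
    endloop
  endfacet
  facet normal 0.0256 0.9997 0.0000
    outer loop
      vertex 7.2 9.8 0.0
      vertex 3.3 9.9 27.2
      vertex 7.2 9.8 27.2
    endloop
  endfacet
  facet normal -0.6814 0.7319 0.0000
    outer loop
      vertex 3.3 9.9 0.0
      vertex 0.4 7.2 0.0
      vertex 0.4 7.2 27.2
    endloop
  endfacet
  facet normal -0.6814 0.7319 0.0000
    outer loop
      vertex 3.3 9.9 0.0
      vertex 0.4 7.2 27.2
      vertex 3.3 9.9 27.2
    endloop
  endfacet
  facet normal -0.9997 0.0256 0.0000
    outer loop
      vertex 0.4 7.2 0.0
      vertex 0.3 3.3 0.0
      vertex 0.3 3.3 27.2
    endloop
  endfacet
  facet normal -0.9997 0.0256 0.0000
    outer loop
      vertex 0.4 7.2 0.0
      vertex 0.3 3.3 27.2
      vertex 0.4 7.2 27.2
    endloop
  endfacet
  facet normal -0.7319 -0.6814 0.0000
    outer loop
      vertex 0.3 3.3 0.0
      vertex 3.0 0.4 0.0
      vertex 3.0 0.4 27.2
    endloop
  endfacet
  facet normal -0.7319 -0.6814 0.0000
    outer loop
      vertex 0.3 3.3 0.0
      vertex 3.0 0.4 27.2
      vertex 0.3 3.3 27.2
    endloop
  endfacet
  facet normal -0.0256 -0.9997 0.0000
    outer loop
      vertex 3.0 0.4 0.0
      vertex 6.9 0.3 0.0
      vertex 6.9 0.3 27.2
    endloop
  endfacet
  facet normal -0.0256 -0.9997 0.0000
    outer loop
      vertex 3.0 0.4 0.0
      vertex 6.9 0.3 27.2
      vertex 3.0 0.4 27.2
    endloop
  endfacet
  facet normal 0.6814 -0.7319 0.0000
    outer loop
      vertex 6.9 0.3 0.0
      vertex 9.8 3.0 0.0
      vertex 9.8 3.0 27.2
    endloop
  endfacet
  facet normal 0.6814 -0.7319 0.0000
    outer loop
      vertex 6.9 0.3 0.0
      vertex 9.8 3.0 27.2
      vertex 6.9 0.3 27.2
    endloop
  endfacet
  facet normal 0.9997 -0.0256 0.0000
    outer loop
      vertex 9.8 3.0 0.0
      vertex 9.9 6.9 0.0
      vertex 9.9 6.9 27.2
    endloop
  endfacet
  facet normal 0.9997 -0.0256 0.0000
    outer loop
      vertex 9.8 3.0 0.0
      vertex 9.9 6.9 27.2
      vertex 9.8 3.0 27.2
    endloop
  endfacet
endsolid part

The G0 Z moves step by Δz≈3.9 mm. Every layer's G1 loop is the same polygon, so the solid is a straight extrusion of it from z=0 to z≈27.2. Closing with flat bottom and top caps and triangulating gives 28 facets — a regular 8-sided prism (a cylinder approximated with 8 flat sides), circumscribed radius ≈ 5.1 mm, height ≈ 27.2 mm.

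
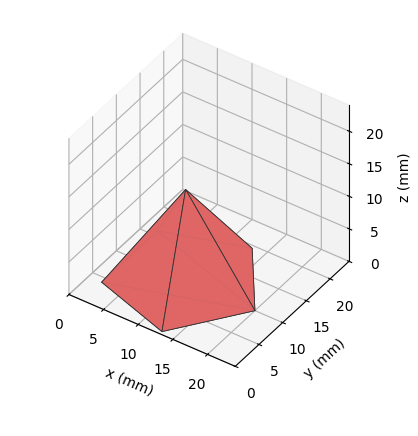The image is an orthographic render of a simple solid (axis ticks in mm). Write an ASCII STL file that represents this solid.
Reading the render: the shape is a regular 5-sided pyramid, base circumscribed radius ≈ 10 mm, apex at z ≈ 14 mm (dimensions read to the nearest mm from the axis ticks). For the STL, each face is triangulated and given an outward normal.

solid part
  facet normal 0.0000 0.0000 -1.0000
    outer loop
      vertex 1.910 15.878 0.000
      vertex 13.090 19.511 0.000
      vertex 20.000 10.000 0.000
    endloop
  endfacet
  facet normal 0.0000 0.0000 -1.0000
    outer loop
      vertex 1.910 4.122 0.000
      vertex 1.910 15.878 0.000
      vertex 20.000 10.000 0.000
    endloop
  endfacet
  facet normal 0.0000 0.0000 -1.0000
    outer loop
      vertex 13.090 0.489 0.000
      vertex 1.910 4.122 0.000
      vertex 20.000 10.000 0.000
    endloop
  endfacet
  facet normal 0.7005 0.5089 0.5003
    outer loop
      vertex 20.000 10.000 0.000
      vertex 13.090 19.511 0.000
      vertex 10.000 10.000 14.000
    endloop
  endfacet
  facet normal -0.2676 0.8234 0.5003
    outer loop
      vertex 13.090 19.511 0.000
      vertex 1.910 15.878 0.000
      vertex 10.000 10.000 14.000
    endloop
  endfacet
  facet normal -0.8658 0.0000 0.5003
    outer loop
      vertex 1.910 15.878 0.000
      vertex 1.910 4.122 0.000
      vertex 10.000 10.000 14.000
    endloop
  endfacet
  facet normal -0.2676 -0.8234 0.5003
    outer loop
      vertex 1.910 4.122 0.000
      vertex 13.090 0.489 0.000
      vertex 10.000 10.000 14.000
    endloop
  endfacet
  facet normal 0.7005 -0.5089 0.5003
    outer loop
      vertex 13.090 0.489 0.000
      vertex 20.000 10.000 0.000
      vertex 10.000 10.000 14.000
    endloop
  endfacet
endsolid part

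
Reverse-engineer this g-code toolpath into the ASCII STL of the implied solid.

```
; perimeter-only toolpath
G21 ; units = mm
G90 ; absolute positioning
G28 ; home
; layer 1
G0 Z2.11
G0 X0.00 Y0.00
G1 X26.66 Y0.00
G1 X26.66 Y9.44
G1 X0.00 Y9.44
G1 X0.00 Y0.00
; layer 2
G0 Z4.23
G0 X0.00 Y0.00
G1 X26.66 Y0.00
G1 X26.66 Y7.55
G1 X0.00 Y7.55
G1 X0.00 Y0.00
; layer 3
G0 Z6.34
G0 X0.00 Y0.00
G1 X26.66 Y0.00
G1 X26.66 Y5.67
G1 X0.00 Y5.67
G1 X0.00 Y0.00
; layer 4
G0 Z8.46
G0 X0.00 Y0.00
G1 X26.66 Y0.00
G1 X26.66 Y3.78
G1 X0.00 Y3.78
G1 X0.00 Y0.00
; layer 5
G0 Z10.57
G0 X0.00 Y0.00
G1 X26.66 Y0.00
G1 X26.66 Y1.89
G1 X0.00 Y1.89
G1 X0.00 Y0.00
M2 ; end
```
solid part
  facet normal 0.0000 0.0000 -1.0000
    outer loop
      vertex 26.66 11.33 0.00
      vertex 26.66 0.00 0.00
      vertex 0.00 0.00 0.00
    endloop
  endfacet
  facet normal 0.0000 0.0000 -1.0000
    outer loop
      vertex 0.00 11.33 0.00
      vertex 26.66 11.33 0.00
      vertex 0.00 0.00 0.00
    endloop
  endfacet
  facet normal 0.0000 -1.0000 0.0000
    outer loop
      vertex 0.00 0.00 0.00
      vertex 26.66 0.00 0.00
      vertex 26.66 0.00 12.69
    endloop
  endfacet
  facet normal 0.0000 -1.0000 0.0000
    outer loop
      vertex 0.00 0.00 0.00
      vertex 26.66 0.00 12.69
      vertex 0.00 0.00 12.69
    endloop
  endfacet
  facet normal 0.0000 0.7459 0.6660
    outer loop
      vertex 0.00 0.00 12.69
      vertex 26.66 0.00 12.69
      vertex 26.66 11.33 0.00
    endloop
  endfacet
  facet normal 0.0000 0.7459 0.6660
    outer loop
      vertex 0.00 0.00 12.69
      vertex 26.66 11.33 0.00
      vertex 0.00 11.33 0.00
    endloop
  endfacet
  facet normal -1.0000 0.0000 0.0000
    outer loop
      vertex 0.00 0.00 12.69
      vertex 0.00 11.33 0.00
      vertex 0.00 0.00 0.00
    endloop
  endfacet
  facet normal 1.0000 0.0000 0.0000
    outer loop
      vertex 26.66 0.00 0.00
      vertex 26.66 11.33 0.00
      vertex 26.66 0.00 12.69
    endloop
  endfacet
endsolid part

The G0 Z moves step by Δz≈2.11 mm. The G1 loops shrink linearly with z, so the solid tapers from its base footprint up to z≈12.7. Closing with a flat bottom cap and the tapered top and triangulating gives 8 facets — a wedge (ramp): 26.7 × 11.3 mm base, rising to 12.7 mm along the y=0 edge and sloping linearly to z=0 at y=11.3.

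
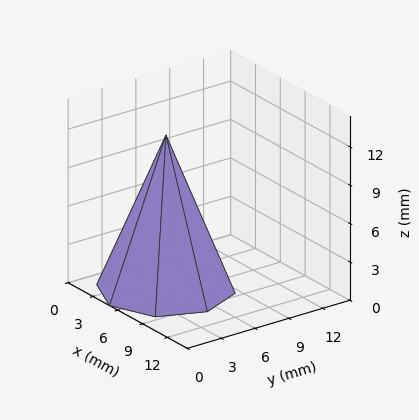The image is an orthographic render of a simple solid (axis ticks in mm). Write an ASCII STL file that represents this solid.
Reading the render: the shape is a regular 8-sided pyramid, base circumscribed radius ≈ 5 mm, apex at z ≈ 12 mm (dimensions read to the nearest mm from the axis ticks). For the STL, each face is triangulated and given an outward normal.

solid part
  facet normal 0.0000 0.0000 -1.0000
    outer loop
      vertex 5.000 10.000 0.000
      vertex 8.536 8.536 0.000
      vertex 10.000 5.000 0.000
    endloop
  endfacet
  facet normal 0.0000 0.0000 -1.0000
    outer loop
      vertex 1.464 8.536 0.000
      vertex 5.000 10.000 0.000
      vertex 10.000 5.000 0.000
    endloop
  endfacet
  facet normal 0.0000 0.0000 -1.0000
    outer loop
      vertex 0.000 5.000 0.000
      vertex 1.464 8.536 0.000
      vertex 10.000 5.000 0.000
    endloop
  endfacet
  facet normal 0.0000 0.0000 -1.0000
    outer loop
      vertex 1.464 1.464 0.000
      vertex 0.000 5.000 0.000
      vertex 10.000 5.000 0.000
    endloop
  endfacet
  facet normal 0.0000 0.0000 -1.0000
    outer loop
      vertex 5.000 0.000 0.000
      vertex 1.464 1.464 0.000
      vertex 10.000 5.000 0.000
    endloop
  endfacet
  facet normal 0.0000 0.0000 -1.0000
    outer loop
      vertex 8.536 1.464 0.000
      vertex 5.000 0.000 0.000
      vertex 10.000 5.000 0.000
    endloop
  endfacet
  facet normal 0.8623 0.3570 0.3593
    outer loop
      vertex 10.000 5.000 0.000
      vertex 8.536 8.536 0.000
      vertex 5.000 5.000 12.000
    endloop
  endfacet
  facet normal 0.3570 0.8623 0.3593
    outer loop
      vertex 8.536 8.536 0.000
      vertex 5.000 10.000 0.000
      vertex 5.000 5.000 12.000
    endloop
  endfacet
  facet normal -0.3570 0.8623 0.3593
    outer loop
      vertex 5.000 10.000 0.000
      vertex 1.464 8.536 0.000
      vertex 5.000 5.000 12.000
    endloop
  endfacet
  facet normal -0.8623 0.3570 0.3593
    outer loop
      vertex 1.464 8.536 0.000
      vertex 0.000 5.000 0.000
      vertex 5.000 5.000 12.000
    endloop
  endfacet
  facet normal -0.8623 -0.3570 0.3593
    outer loop
      vertex 0.000 5.000 0.000
      vertex 1.464 1.464 0.000
      vertex 5.000 5.000 12.000
    endloop
  endfacet
  facet normal -0.3570 -0.8623 0.3593
    outer loop
      vertex 1.464 1.464 0.000
      vertex 5.000 0.000 0.000
      vertex 5.000 5.000 12.000
    endloop
  endfacet
  facet normal 0.3570 -0.8623 0.3593
    outer loop
      vertex 5.000 0.000 0.000
      vertex 8.536 1.464 0.000
      vertex 5.000 5.000 12.000
    endloop
  endfacet
  facet normal 0.8623 -0.3570 0.3593
    outer loop
      vertex 8.536 1.464 0.000
      vertex 10.000 5.000 0.000
      vertex 5.000 5.000 12.000
    endloop
  endfacet
endsolid part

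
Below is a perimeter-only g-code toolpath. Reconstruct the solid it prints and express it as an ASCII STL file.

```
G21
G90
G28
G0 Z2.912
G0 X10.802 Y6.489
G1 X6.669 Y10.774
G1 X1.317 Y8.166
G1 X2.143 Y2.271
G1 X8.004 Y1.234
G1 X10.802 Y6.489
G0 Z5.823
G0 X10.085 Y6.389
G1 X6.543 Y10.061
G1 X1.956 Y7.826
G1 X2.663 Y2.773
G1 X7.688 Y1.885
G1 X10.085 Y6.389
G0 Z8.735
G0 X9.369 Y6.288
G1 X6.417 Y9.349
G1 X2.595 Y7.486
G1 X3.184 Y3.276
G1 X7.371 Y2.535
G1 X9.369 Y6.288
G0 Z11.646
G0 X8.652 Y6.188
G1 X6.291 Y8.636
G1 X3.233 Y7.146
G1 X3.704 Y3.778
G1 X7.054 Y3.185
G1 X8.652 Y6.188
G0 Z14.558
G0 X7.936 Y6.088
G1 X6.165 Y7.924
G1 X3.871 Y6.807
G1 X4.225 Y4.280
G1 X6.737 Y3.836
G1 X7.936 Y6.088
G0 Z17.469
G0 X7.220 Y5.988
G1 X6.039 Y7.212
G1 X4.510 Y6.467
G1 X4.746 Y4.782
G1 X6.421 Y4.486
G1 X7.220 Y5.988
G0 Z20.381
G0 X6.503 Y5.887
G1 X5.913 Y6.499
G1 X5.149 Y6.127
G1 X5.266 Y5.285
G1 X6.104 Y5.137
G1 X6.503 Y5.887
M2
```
solid part
  facet normal 0.0000 0.0000 -1.0000
    outer loop
      vertex 0.679 8.506 0.000
      vertex 6.795 11.486 0.000
      vertex 11.518 6.589 0.000
    endloop
  endfacet
  facet normal 0.0000 0.0000 -1.0000
    outer loop
      vertex 1.622 1.769 0.000
      vertex 0.679 8.506 0.000
      vertex 11.518 6.589 0.000
    endloop
  endfacet
  facet normal 0.0000 0.0000 -1.0000
    outer loop
      vertex 8.321 0.584 0.000
      vertex 1.622 1.769 0.000
      vertex 11.518 6.589 0.000
    endloop
  endfacet
  facet normal 0.7057 0.6806 0.1971
    outer loop
      vertex 11.518 6.589 0.000
      vertex 6.795 11.486 0.000
      vertex 5.787 5.787 23.292
    endloop
  endfacet
  facet normal -0.4294 0.8813 0.1971
    outer loop
      vertex 6.795 11.486 0.000
      vertex 0.679 8.506 0.000
      vertex 5.787 5.787 23.292
    endloop
  endfacet
  facet normal -0.9709 -0.1359 0.1971
    outer loop
      vertex 0.679 8.506 0.000
      vertex 1.622 1.769 0.000
      vertex 5.787 5.787 23.292
    endloop
  endfacet
  facet normal -0.1708 -0.9654 0.1971
    outer loop
      vertex 1.622 1.769 0.000
      vertex 8.321 0.584 0.000
      vertex 5.787 5.787 23.292
    endloop
  endfacet
  facet normal 0.8654 -0.4607 0.1971
    outer loop
      vertex 8.321 0.584 0.000
      vertex 11.518 6.589 0.000
      vertex 5.787 5.787 23.292
    endloop
  endfacet
endsolid part

The G0 Z moves step by Δz≈2.912 mm. The G1 loops shrink linearly with z, so the solid tapers from its base footprint up to z≈23.3. Closing with a flat bottom cap and the tapered top and triangulating gives 8 facets — a regular 5-sided pyramid, base circumscribed radius ≈ 5.79 mm, apex at z ≈ 23.3 mm.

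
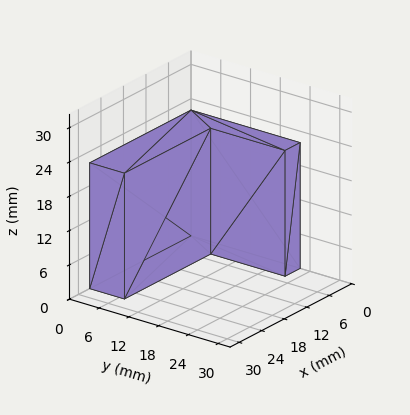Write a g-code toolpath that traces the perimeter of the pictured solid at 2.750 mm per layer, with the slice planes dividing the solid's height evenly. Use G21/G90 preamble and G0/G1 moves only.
Reading the render: the shape is an L-shaped prism: outer 27 × 22 mm, arm thicknesses ≈ 7 mm (horizontal) and 4 mm (vertical), extruded 22 mm in z (dimensions read to the nearest mm from the axis ticks). For the g-code, the solid's height is divided into equal slices at the stated Δz and each level perimeter traced with G1 moves after a G0 lift.

; perimeter-only toolpath
G21 ; units = mm
G90 ; absolute positioning
G28 ; home
; layer 1
G0 Z2.750
G0 X0.000 Y0.000
G1 X27.000 Y0.000
G1 X27.000 Y7.000
G1 X4.000 Y7.000
G1 X4.000 Y22.000
G1 X0.000 Y22.000
G1 X0.000 Y0.000
; layer 2
G0 Z5.500
G0 X0.000 Y0.000
G1 X27.000 Y0.000
G1 X27.000 Y7.000
G1 X4.000 Y7.000
G1 X4.000 Y22.000
G1 X0.000 Y22.000
G1 X0.000 Y0.000
; layer 3
G0 Z8.250
G0 X0.000 Y0.000
G1 X27.000 Y0.000
G1 X27.000 Y7.000
G1 X4.000 Y7.000
G1 X4.000 Y22.000
G1 X0.000 Y22.000
G1 X0.000 Y0.000
; layer 4
G0 Z11.000
G0 X0.000 Y0.000
G1 X27.000 Y0.000
G1 X27.000 Y7.000
G1 X4.000 Y7.000
G1 X4.000 Y22.000
G1 X0.000 Y22.000
G1 X0.000 Y0.000
; layer 5
G0 Z13.750
G0 X0.000 Y0.000
G1 X27.000 Y0.000
G1 X27.000 Y7.000
G1 X4.000 Y7.000
G1 X4.000 Y22.000
G1 X0.000 Y22.000
G1 X0.000 Y0.000
; layer 6
G0 Z16.500
G0 X0.000 Y0.000
G1 X27.000 Y0.000
G1 X27.000 Y7.000
G1 X4.000 Y7.000
G1 X4.000 Y22.000
G1 X0.000 Y22.000
G1 X0.000 Y0.000
; layer 7
G0 Z19.250
G0 X0.000 Y0.000
G1 X27.000 Y0.000
G1 X27.000 Y7.000
G1 X4.000 Y7.000
G1 X4.000 Y22.000
G1 X0.000 Y22.000
G1 X0.000 Y0.000
; layer 8
G0 Z22.000
G0 X0.000 Y0.000
G1 X27.000 Y0.000
G1 X27.000 Y7.000
G1 X4.000 Y7.000
G1 X4.000 Y22.000
G1 X0.000 Y22.000
G1 X0.000 Y0.000
M2 ; end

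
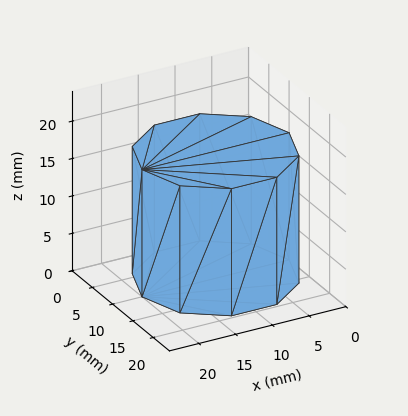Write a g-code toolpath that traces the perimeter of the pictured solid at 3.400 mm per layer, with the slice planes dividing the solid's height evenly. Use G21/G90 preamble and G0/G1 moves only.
Reading the render: the shape is a regular 10-sided prism (a cylinder approximated with 10 flat sides), circumscribed radius ≈ 10 mm, height ≈ 17 mm (dimensions read to the nearest mm from the axis ticks). For the g-code, the solid's height is divided into equal slices at the stated Δz and each level perimeter traced with G1 moves after a G0 lift.

; perimeter-only toolpath
G21 ; units = mm
G90 ; absolute positioning
G28 ; home
; layer 1
G0 Z3.400
G0 X20.000 Y10.000
G1 X18.090 Y15.878
G1 X13.090 Y19.511
G1 X6.910 Y19.511
G1 X1.910 Y15.878
G1 X0.000 Y10.000
G1 X1.910 Y4.122
G1 X6.910 Y0.489
G1 X13.090 Y0.489
G1 X18.090 Y4.122
G1 X20.000 Y10.000
; layer 2
G0 Z6.800
G0 X20.000 Y10.000
G1 X18.090 Y15.878
G1 X13.090 Y19.511
G1 X6.910 Y19.511
G1 X1.910 Y15.878
G1 X0.000 Y10.000
G1 X1.910 Y4.122
G1 X6.910 Y0.489
G1 X13.090 Y0.489
G1 X18.090 Y4.122
G1 X20.000 Y10.000
; layer 3
G0 Z10.200
G0 X20.000 Y10.000
G1 X18.090 Y15.878
G1 X13.090 Y19.511
G1 X6.910 Y19.511
G1 X1.910 Y15.878
G1 X0.000 Y10.000
G1 X1.910 Y4.122
G1 X6.910 Y0.489
G1 X13.090 Y0.489
G1 X18.090 Y4.122
G1 X20.000 Y10.000
; layer 4
G0 Z13.600
G0 X20.000 Y10.000
G1 X18.090 Y15.878
G1 X13.090 Y19.511
G1 X6.910 Y19.511
G1 X1.910 Y15.878
G1 X0.000 Y10.000
G1 X1.910 Y4.122
G1 X6.910 Y0.489
G1 X13.090 Y0.489
G1 X18.090 Y4.122
G1 X20.000 Y10.000
; layer 5
G0 Z17.000
G0 X20.000 Y10.000
G1 X18.090 Y15.878
G1 X13.090 Y19.511
G1 X6.910 Y19.511
G1 X1.910 Y15.878
G1 X0.000 Y10.000
G1 X1.910 Y4.122
G1 X6.910 Y0.489
G1 X13.090 Y0.489
G1 X18.090 Y4.122
G1 X20.000 Y10.000
M2 ; end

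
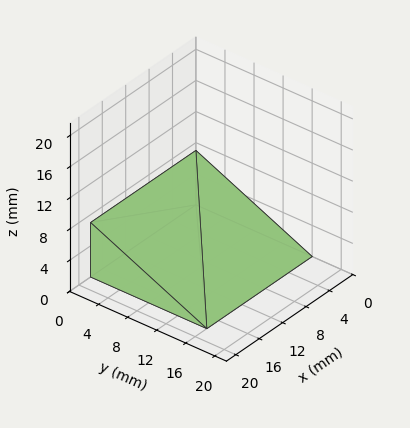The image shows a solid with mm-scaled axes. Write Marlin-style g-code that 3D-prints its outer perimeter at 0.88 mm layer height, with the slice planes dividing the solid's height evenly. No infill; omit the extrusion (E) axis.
Reading the render: the shape is a wedge (ramp): 18 × 16 mm base, rising to 7 mm along the y=0 edge and sloping linearly to z=0 at y=16 (dimensions read to the nearest mm from the axis ticks). For the g-code, the solid's height is divided into equal slices at the stated Δz and each level perimeter traced with G1 moves after a G0 lift.

; perimeter-only toolpath
G21 ; units = mm
G90 ; absolute positioning
G28 ; home
; layer 1
G0 Z0.88
G0 X0.00 Y0.00
G1 X18.00 Y0.00
G1 X18.00 Y14.00
G1 X0.00 Y14.00
G1 X0.00 Y0.00
; layer 2
G0 Z1.75
G0 X0.00 Y0.00
G1 X18.00 Y0.00
G1 X18.00 Y12.00
G1 X0.00 Y12.00
G1 X0.00 Y0.00
; layer 3
G0 Z2.62
G0 X0.00 Y0.00
G1 X18.00 Y0.00
G1 X18.00 Y10.00
G1 X0.00 Y10.00
G1 X0.00 Y0.00
; layer 4
G0 Z3.50
G0 X0.00 Y0.00
G1 X18.00 Y0.00
G1 X18.00 Y8.00
G1 X0.00 Y8.00
G1 X0.00 Y0.00
; layer 5
G0 Z4.38
G0 X0.00 Y0.00
G1 X18.00 Y0.00
G1 X18.00 Y6.00
G1 X0.00 Y6.00
G1 X0.00 Y0.00
; layer 6
G0 Z5.25
G0 X0.00 Y0.00
G1 X18.00 Y0.00
G1 X18.00 Y4.00
G1 X0.00 Y4.00
G1 X0.00 Y0.00
; layer 7
G0 Z6.12
G0 X0.00 Y0.00
G1 X18.00 Y0.00
G1 X18.00 Y2.00
G1 X0.00 Y2.00
G1 X0.00 Y0.00
M2 ; end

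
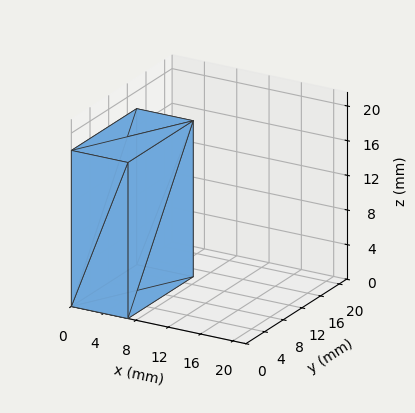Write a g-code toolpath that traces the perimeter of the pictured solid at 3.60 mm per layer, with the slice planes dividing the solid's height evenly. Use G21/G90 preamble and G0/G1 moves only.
Reading the render: the shape is a rectangular box, roughly 7 × 14 mm footprint and 18 mm tall (dimensions read to the nearest mm from the axis ticks). For the g-code, the solid's height is divided into equal slices at the stated Δz and each level perimeter traced with G1 moves after a G0 lift.

; perimeter-only toolpath
G21 ; units = mm
G90 ; absolute positioning
G28 ; home
; layer 1
G0 Z3.60
G0 X0.00 Y0.00
G1 X7.00 Y0.00
G1 X7.00 Y14.00
G1 X0.00 Y14.00
G1 X0.00 Y0.00
; layer 2
G0 Z7.20
G0 X0.00 Y0.00
G1 X7.00 Y0.00
G1 X7.00 Y14.00
G1 X0.00 Y14.00
G1 X0.00 Y0.00
; layer 3
G0 Z10.80
G0 X0.00 Y0.00
G1 X7.00 Y0.00
G1 X7.00 Y14.00
G1 X0.00 Y14.00
G1 X0.00 Y0.00
; layer 4
G0 Z14.40
G0 X0.00 Y0.00
G1 X7.00 Y0.00
G1 X7.00 Y14.00
G1 X0.00 Y14.00
G1 X0.00 Y0.00
; layer 5
G0 Z18.00
G0 X0.00 Y0.00
G1 X7.00 Y0.00
G1 X7.00 Y14.00
G1 X0.00 Y14.00
G1 X0.00 Y0.00
M2 ; end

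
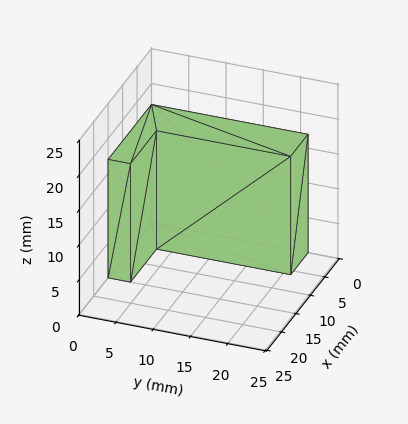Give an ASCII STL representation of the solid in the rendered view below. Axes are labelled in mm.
Reading the render: the shape is an L-shaped prism: outer 15 × 21 mm, arm thicknesses ≈ 3 mm (horizontal) and 6 mm (vertical), extruded 17 mm in z (dimensions read to the nearest mm from the axis ticks). For the STL, each face is triangulated and given an outward normal.

solid part
  facet normal 0.0000 0.0000 -1.0000
    outer loop
      vertex 15.000 3.000 0.000
      vertex 15.000 0.000 0.000
      vertex 0.000 0.000 0.000
    endloop
  endfacet
  facet normal 0.0000 0.0000 -1.0000
    outer loop
      vertex 6.000 3.000 0.000
      vertex 15.000 3.000 0.000
      vertex 0.000 0.000 0.000
    endloop
  endfacet
  facet normal 0.0000 0.0000 -1.0000
    outer loop
      vertex 6.000 21.000 0.000
      vertex 6.000 3.000 0.000
      vertex 0.000 0.000 0.000
    endloop
  endfacet
  facet normal 0.0000 0.0000 -1.0000
    outer loop
      vertex 0.000 21.000 0.000
      vertex 6.000 21.000 0.000
      vertex 0.000 0.000 0.000
    endloop
  endfacet
  facet normal 0.0000 0.0000 1.0000
    outer loop
      vertex 0.000 0.000 17.000
      vertex 15.000 0.000 17.000
      vertex 15.000 3.000 17.000
    endloop
  endfacet
  facet normal 0.0000 0.0000 1.0000
    outer loop
      vertex 0.000 0.000 17.000
      vertex 15.000 3.000 17.000
      vertex 6.000 3.000 17.000
    endloop
  endfacet
  facet normal 0.0000 0.0000 1.0000
    outer loop
      vertex 0.000 0.000 17.000
      vertex 6.000 3.000 17.000
      vertex 6.000 21.000 17.000
    endloop
  endfacet
  facet normal 0.0000 0.0000 1.0000
    outer loop
      vertex 0.000 0.000 17.000
      vertex 6.000 21.000 17.000
      vertex 0.000 21.000 17.000
    endloop
  endfacet
  facet normal 0.0000 -1.0000 0.0000
    outer loop
      vertex 0.000 0.000 0.000
      vertex 15.000 0.000 0.000
      vertex 15.000 0.000 17.000
    endloop
  endfacet
  facet normal 0.0000 -1.0000 0.0000
    outer loop
      vertex 0.000 0.000 0.000
      vertex 15.000 0.000 17.000
      vertex 0.000 0.000 17.000
    endloop
  endfacet
  facet normal 1.0000 0.0000 0.0000
    outer loop
      vertex 15.000 0.000 0.000
      vertex 15.000 3.000 0.000
      vertex 15.000 3.000 17.000
    endloop
  endfacet
  facet normal 1.0000 0.0000 0.0000
    outer loop
      vertex 15.000 0.000 0.000
      vertex 15.000 3.000 17.000
      vertex 15.000 0.000 17.000
    endloop
  endfacet
  facet normal 0.0000 1.0000 0.0000
    outer loop
      vertex 15.000 3.000 0.000
      vertex 6.000 3.000 0.000
      vertex 6.000 3.000 17.000
    endloop
  endfacet
  facet normal 0.0000 1.0000 0.0000
    outer loop
      vertex 15.000 3.000 0.000
      vertex 6.000 3.000 17.000
      vertex 15.000 3.000 17.000
    endloop
  endfacet
  facet normal 1.0000 0.0000 0.0000
    outer loop
      vertex 6.000 3.000 0.000
      vertex 6.000 21.000 0.000
      vertex 6.000 21.000 17.000
    endloop
  endfacet
  facet normal 1.0000 0.0000 0.0000
    outer loop
      vertex 6.000 3.000 0.000
      vertex 6.000 21.000 17.000
      vertex 6.000 3.000 17.000
    endloop
  endfacet
  facet normal 0.0000 1.0000 0.0000
    outer loop
      vertex 6.000 21.000 0.000
      vertex 0.000 21.000 0.000
      vertex 0.000 21.000 17.000
    endloop
  endfacet
  facet normal 0.0000 1.0000 0.0000
    outer loop
      vertex 6.000 21.000 0.000
      vertex 0.000 21.000 17.000
      vertex 6.000 21.000 17.000
    endloop
  endfacet
  facet normal -1.0000 0.0000 0.0000
    outer loop
      vertex 0.000 21.000 0.000
      vertex 0.000 0.000 0.000
      vertex 0.000 0.000 17.000
    endloop
  endfacet
  facet normal -1.0000 0.0000 0.0000
    outer loop
      vertex 0.000 21.000 0.000
      vertex 0.000 0.000 17.000
      vertex 0.000 21.000 17.000
    endloop
  endfacet
endsolid part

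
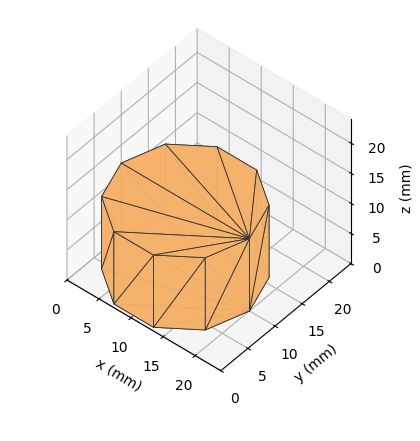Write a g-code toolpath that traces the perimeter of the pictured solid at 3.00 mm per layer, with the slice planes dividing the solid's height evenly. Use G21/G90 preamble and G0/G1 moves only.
Reading the render: the shape is a regular 10-sided prism (a cylinder approximated with 10 flat sides), circumscribed radius ≈ 10 mm, height ≈ 12 mm (dimensions read to the nearest mm from the axis ticks). For the g-code, the solid's height is divided into equal slices at the stated Δz and each level perimeter traced with G1 moves after a G0 lift.

; perimeter-only toolpath
G21 ; units = mm
G90 ; absolute positioning
G28 ; home
; layer 1
G0 Z3.00
G0 X20.00 Y10.00
G1 X18.09 Y15.88
G1 X13.09 Y19.51
G1 X6.91 Y19.51
G1 X1.91 Y15.88
G1 X0.00 Y10.00
G1 X1.91 Y4.12
G1 X6.91 Y0.49
G1 X13.09 Y0.49
G1 X18.09 Y4.12
G1 X20.00 Y10.00
; layer 2
G0 Z6.00
G0 X20.00 Y10.00
G1 X18.09 Y15.88
G1 X13.09 Y19.51
G1 X6.91 Y19.51
G1 X1.91 Y15.88
G1 X0.00 Y10.00
G1 X1.91 Y4.12
G1 X6.91 Y0.49
G1 X13.09 Y0.49
G1 X18.09 Y4.12
G1 X20.00 Y10.00
; layer 3
G0 Z9.00
G0 X20.00 Y10.00
G1 X18.09 Y15.88
G1 X13.09 Y19.51
G1 X6.91 Y19.51
G1 X1.91 Y15.88
G1 X0.00 Y10.00
G1 X1.91 Y4.12
G1 X6.91 Y0.49
G1 X13.09 Y0.49
G1 X18.09 Y4.12
G1 X20.00 Y10.00
; layer 4
G0 Z12.00
G0 X20.00 Y10.00
G1 X18.09 Y15.88
G1 X13.09 Y19.51
G1 X6.91 Y19.51
G1 X1.91 Y15.88
G1 X0.00 Y10.00
G1 X1.91 Y4.12
G1 X6.91 Y0.49
G1 X13.09 Y0.49
G1 X18.09 Y4.12
G1 X20.00 Y10.00
M2 ; end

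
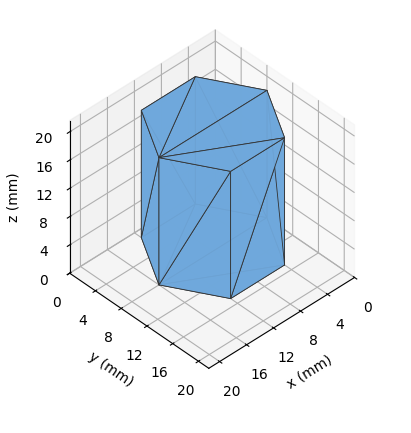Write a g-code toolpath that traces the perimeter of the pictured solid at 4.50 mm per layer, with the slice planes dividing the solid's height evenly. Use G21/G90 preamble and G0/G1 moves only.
Reading the render: the shape is a regular 6-sided prism (a cylinder approximated with 6 flat sides), circumscribed radius ≈ 8 mm, height ≈ 18 mm (dimensions read to the nearest mm from the axis ticks). For the g-code, the solid's height is divided into equal slices at the stated Δz and each level perimeter traced with G1 moves after a G0 lift.

; perimeter-only toolpath
G21 ; units = mm
G90 ; absolute positioning
G28 ; home
; layer 1
G0 Z4.50
G0 X16.00 Y8.00
G1 X12.00 Y14.93
G1 X4.00 Y14.93
G1 X0.00 Y8.00
G1 X4.00 Y1.07
G1 X12.00 Y1.07
G1 X16.00 Y8.00
; layer 2
G0 Z9.00
G0 X16.00 Y8.00
G1 X12.00 Y14.93
G1 X4.00 Y14.93
G1 X0.00 Y8.00
G1 X4.00 Y1.07
G1 X12.00 Y1.07
G1 X16.00 Y8.00
; layer 3
G0 Z13.50
G0 X16.00 Y8.00
G1 X12.00 Y14.93
G1 X4.00 Y14.93
G1 X0.00 Y8.00
G1 X4.00 Y1.07
G1 X12.00 Y1.07
G1 X16.00 Y8.00
; layer 4
G0 Z18.00
G0 X16.00 Y8.00
G1 X12.00 Y14.93
G1 X4.00 Y14.93
G1 X0.00 Y8.00
G1 X4.00 Y1.07
G1 X12.00 Y1.07
G1 X16.00 Y8.00
M2 ; end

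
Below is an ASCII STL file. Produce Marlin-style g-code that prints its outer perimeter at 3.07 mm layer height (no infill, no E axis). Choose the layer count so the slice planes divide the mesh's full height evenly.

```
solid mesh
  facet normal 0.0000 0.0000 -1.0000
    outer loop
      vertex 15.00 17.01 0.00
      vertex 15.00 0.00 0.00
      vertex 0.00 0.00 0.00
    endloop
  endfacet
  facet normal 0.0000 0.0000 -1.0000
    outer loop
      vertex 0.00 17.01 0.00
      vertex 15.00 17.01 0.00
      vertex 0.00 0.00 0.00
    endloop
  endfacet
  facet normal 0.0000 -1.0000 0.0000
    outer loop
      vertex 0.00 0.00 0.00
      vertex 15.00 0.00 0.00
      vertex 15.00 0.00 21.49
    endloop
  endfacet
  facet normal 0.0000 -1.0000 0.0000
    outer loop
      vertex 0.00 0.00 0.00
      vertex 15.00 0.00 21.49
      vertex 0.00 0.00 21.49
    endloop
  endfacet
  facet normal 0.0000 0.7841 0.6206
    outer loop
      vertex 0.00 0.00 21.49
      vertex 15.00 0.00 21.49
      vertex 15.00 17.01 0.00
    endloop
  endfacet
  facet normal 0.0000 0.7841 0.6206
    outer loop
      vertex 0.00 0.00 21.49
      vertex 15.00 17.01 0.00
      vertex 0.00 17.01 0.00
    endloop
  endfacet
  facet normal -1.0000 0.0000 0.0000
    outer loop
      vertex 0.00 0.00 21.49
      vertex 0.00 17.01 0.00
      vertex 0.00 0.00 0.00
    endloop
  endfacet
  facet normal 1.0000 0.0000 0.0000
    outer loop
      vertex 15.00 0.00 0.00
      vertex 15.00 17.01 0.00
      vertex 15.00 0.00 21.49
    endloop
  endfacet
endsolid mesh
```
; perimeter-only toolpath
G21 ; units = mm
G90 ; absolute positioning
G28 ; home
; layer 1
G0 Z3.07
G0 X0.00 Y0.00
G1 X15.00 Y0.00
G1 X15.00 Y14.58
G1 X0.00 Y14.58
G1 X0.00 Y0.00
; layer 2
G0 Z6.14
G0 X0.00 Y0.00
G1 X15.00 Y0.00
G1 X15.00 Y12.15
G1 X0.00 Y12.15
G1 X0.00 Y0.00
; layer 3
G0 Z9.21
G0 X0.00 Y0.00
G1 X15.00 Y0.00
G1 X15.00 Y9.72
G1 X0.00 Y9.72
G1 X0.00 Y0.00
; layer 4
G0 Z12.28
G0 X0.00 Y0.00
G1 X15.00 Y0.00
G1 X15.00 Y7.29
G1 X0.00 Y7.29
G1 X0.00 Y0.00
; layer 5
G0 Z15.35
G0 X0.00 Y0.00
G1 X15.00 Y0.00
G1 X15.00 Y4.86
G1 X0.00 Y4.86
G1 X0.00 Y0.00
; layer 6
G0 Z18.42
G0 X0.00 Y0.00
G1 X15.00 Y0.00
G1 X15.00 Y2.43
G1 X0.00 Y2.43
G1 X0.00 Y0.00
M2 ; end

The solid is a wedge (ramp): 15 × 17 mm base, rising to 21.5 mm along the y=0 edge and sloping linearly to z=0 at y=17. Slicing at Δz = 3.07 mm — 7 equal slices spanning the solid's height, so layer i sits at z = i·h/7 — gives 6 non-empty perimeters. Each is a 4-segment closed polygon; G0 lifts to the layer z and rapids to the start vertex, then G1 traces the edges. The cross-section shrinks linearly with z (the slice at the apex is degenerate and omitted).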